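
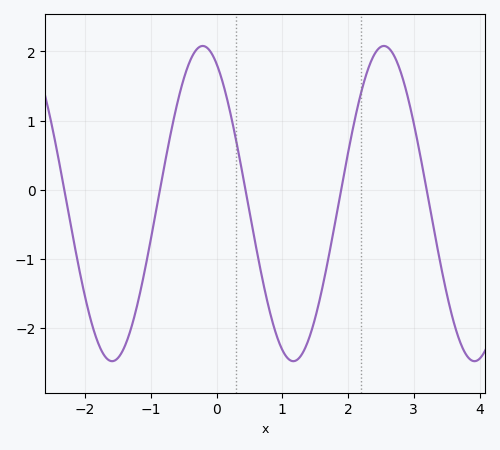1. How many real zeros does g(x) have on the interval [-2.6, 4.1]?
5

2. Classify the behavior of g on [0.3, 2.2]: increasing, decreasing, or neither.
neither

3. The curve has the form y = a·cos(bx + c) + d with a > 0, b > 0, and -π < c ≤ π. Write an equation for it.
y = 2.28cos(2.3x + 0.48) - 0.2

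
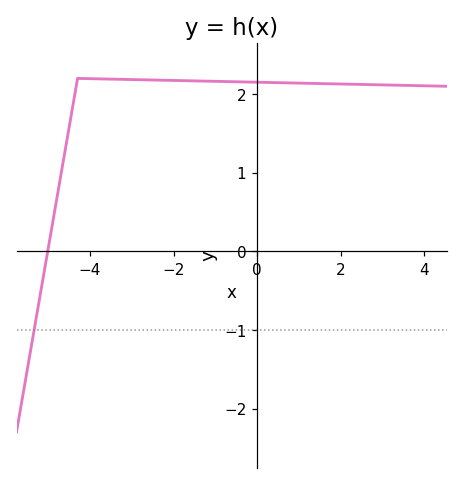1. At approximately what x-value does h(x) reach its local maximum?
-4.3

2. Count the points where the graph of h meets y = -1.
1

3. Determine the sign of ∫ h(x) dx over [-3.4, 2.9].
positive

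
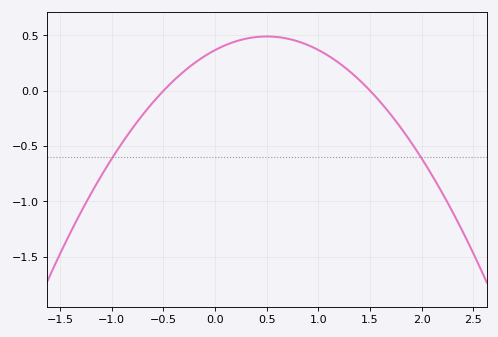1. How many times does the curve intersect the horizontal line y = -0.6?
2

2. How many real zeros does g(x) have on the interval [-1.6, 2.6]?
2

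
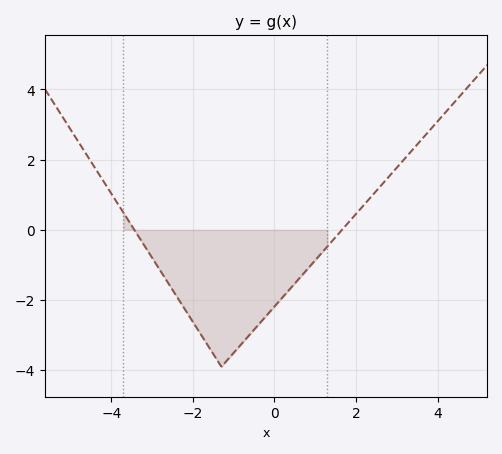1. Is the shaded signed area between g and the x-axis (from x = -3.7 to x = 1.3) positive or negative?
negative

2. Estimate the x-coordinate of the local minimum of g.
-1.3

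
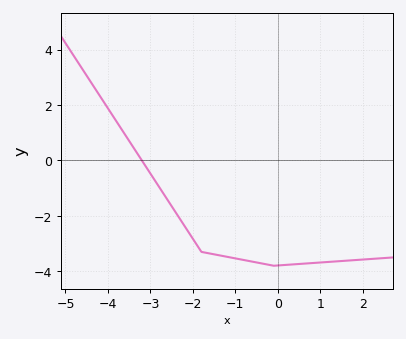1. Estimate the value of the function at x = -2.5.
-1.6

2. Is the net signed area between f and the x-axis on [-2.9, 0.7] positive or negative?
negative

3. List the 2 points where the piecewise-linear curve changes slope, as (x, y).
(-1.8, -3.3); (-0.1, -3.8)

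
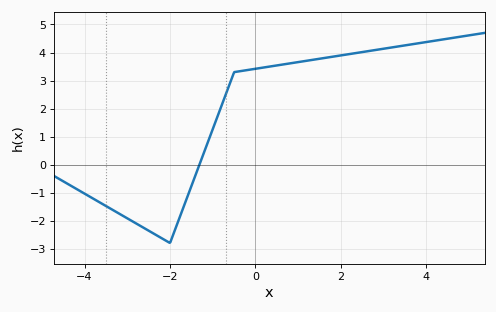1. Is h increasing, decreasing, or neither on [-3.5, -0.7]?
neither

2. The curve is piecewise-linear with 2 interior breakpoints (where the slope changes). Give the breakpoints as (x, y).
(-2, -2.8); (-0.5, 3.3)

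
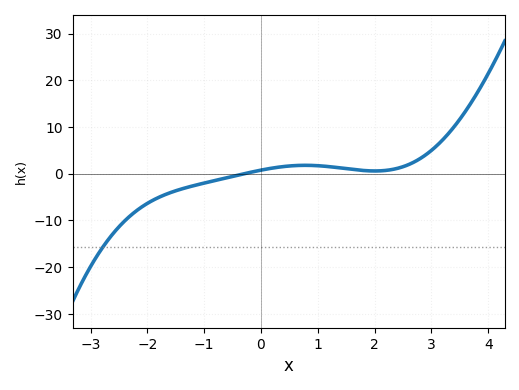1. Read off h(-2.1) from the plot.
-7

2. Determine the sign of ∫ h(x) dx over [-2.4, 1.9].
negative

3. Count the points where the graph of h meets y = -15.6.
1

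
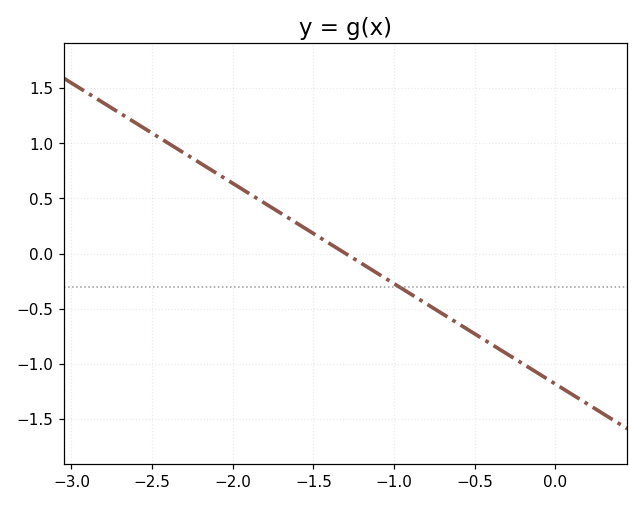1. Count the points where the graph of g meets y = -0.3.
1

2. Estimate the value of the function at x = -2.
0.637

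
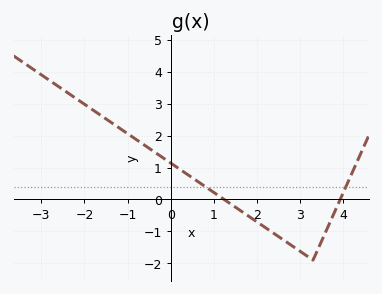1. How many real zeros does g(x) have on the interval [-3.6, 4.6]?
2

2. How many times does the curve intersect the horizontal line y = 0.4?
2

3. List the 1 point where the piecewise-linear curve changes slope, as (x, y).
(3.3, -1.9)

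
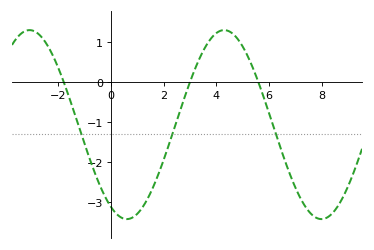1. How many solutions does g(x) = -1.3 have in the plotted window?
3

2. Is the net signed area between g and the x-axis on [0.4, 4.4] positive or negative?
negative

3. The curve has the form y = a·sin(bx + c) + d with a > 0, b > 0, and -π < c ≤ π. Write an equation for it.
y = 2.36sin(0.85x - 2.08) - 1.06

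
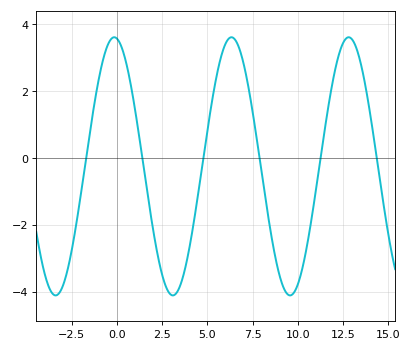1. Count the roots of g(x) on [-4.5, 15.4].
6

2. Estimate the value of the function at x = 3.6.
-3.6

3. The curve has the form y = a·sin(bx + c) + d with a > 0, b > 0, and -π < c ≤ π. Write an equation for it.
y = 3.86sin(0.97x + 1.7) - 0.25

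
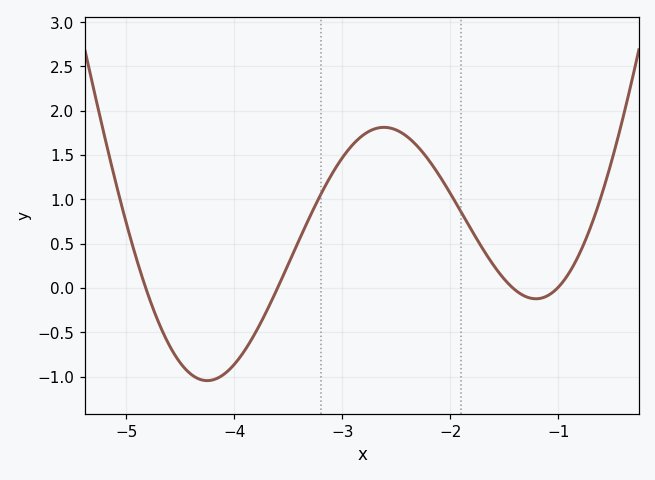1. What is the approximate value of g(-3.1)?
1.3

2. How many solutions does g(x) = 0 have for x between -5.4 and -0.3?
4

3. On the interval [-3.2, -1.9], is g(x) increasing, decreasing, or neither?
neither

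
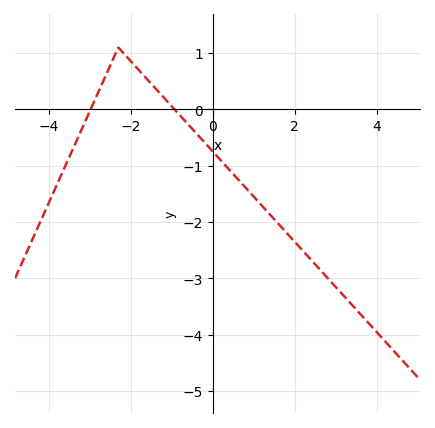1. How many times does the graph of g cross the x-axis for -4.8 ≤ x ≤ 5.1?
2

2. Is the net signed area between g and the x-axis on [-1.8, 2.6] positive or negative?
negative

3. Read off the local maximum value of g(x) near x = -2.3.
1.1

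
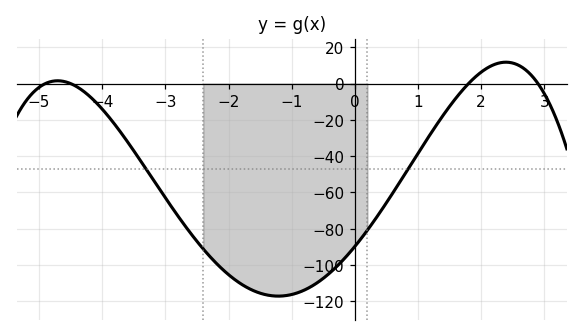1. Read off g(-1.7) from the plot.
-112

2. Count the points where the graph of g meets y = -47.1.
2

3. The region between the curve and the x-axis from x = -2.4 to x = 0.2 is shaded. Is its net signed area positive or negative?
negative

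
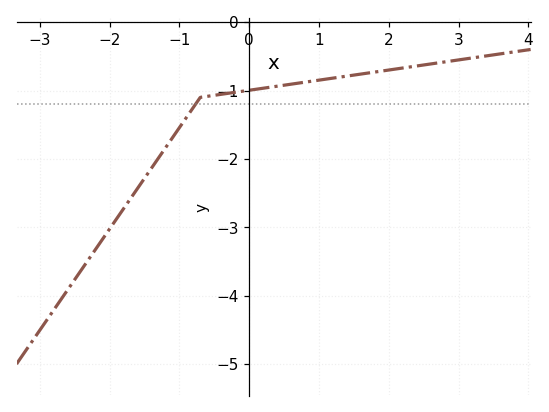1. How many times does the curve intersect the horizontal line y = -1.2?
1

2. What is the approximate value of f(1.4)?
-0.8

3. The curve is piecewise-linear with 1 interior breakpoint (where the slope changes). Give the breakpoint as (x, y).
(-0.7, -1.1)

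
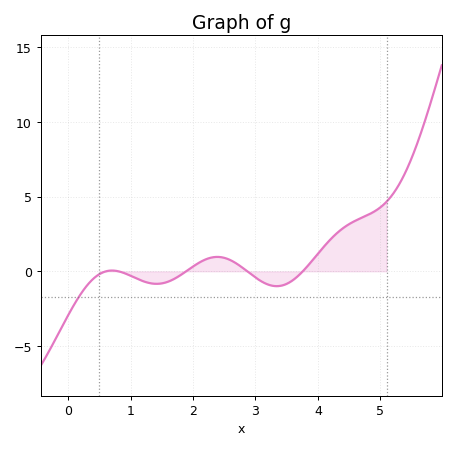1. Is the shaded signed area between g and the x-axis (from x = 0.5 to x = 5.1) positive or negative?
positive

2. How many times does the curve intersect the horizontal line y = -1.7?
1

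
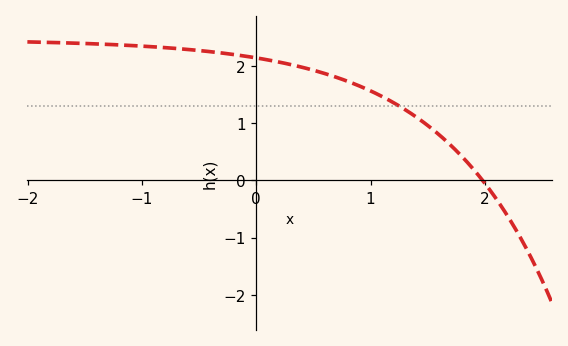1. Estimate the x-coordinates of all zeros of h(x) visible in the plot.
1.98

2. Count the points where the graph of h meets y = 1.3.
1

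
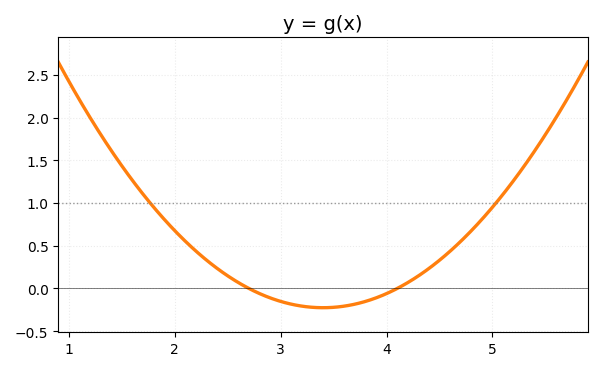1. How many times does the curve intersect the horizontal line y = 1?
2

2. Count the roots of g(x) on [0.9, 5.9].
2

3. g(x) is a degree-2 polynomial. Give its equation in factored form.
y = 0.46(x - 2.7)(x - 4.1)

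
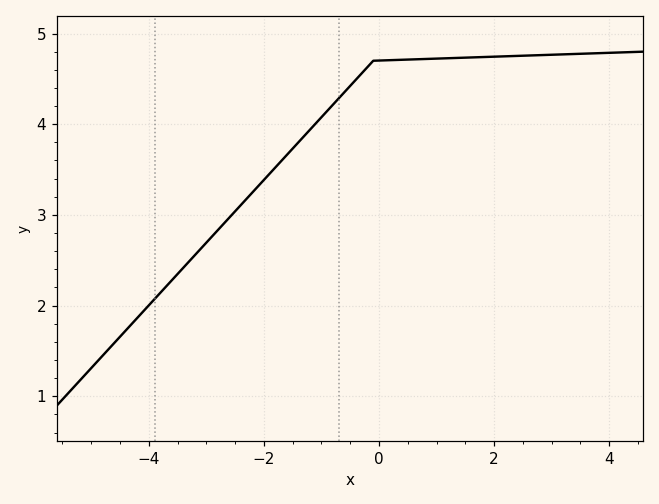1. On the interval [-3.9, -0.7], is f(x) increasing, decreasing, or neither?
increasing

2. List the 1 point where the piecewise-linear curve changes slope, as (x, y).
(-0.1, 4.7)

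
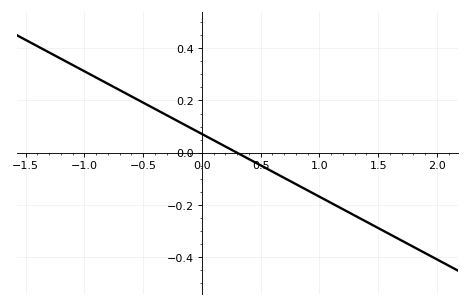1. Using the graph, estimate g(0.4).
-0.02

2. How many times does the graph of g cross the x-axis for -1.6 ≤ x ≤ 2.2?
1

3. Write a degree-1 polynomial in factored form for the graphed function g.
y = -0.24(x - 0.3)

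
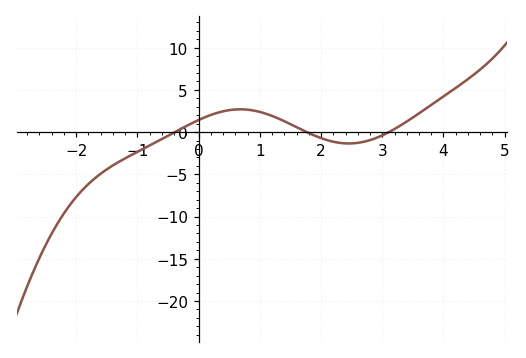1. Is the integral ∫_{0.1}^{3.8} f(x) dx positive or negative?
positive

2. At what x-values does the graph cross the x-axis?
-0.4, 1.8, 3.2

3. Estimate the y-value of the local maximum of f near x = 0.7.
2.5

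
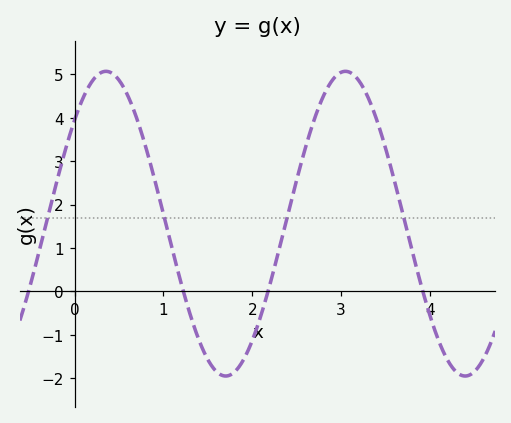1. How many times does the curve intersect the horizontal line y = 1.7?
4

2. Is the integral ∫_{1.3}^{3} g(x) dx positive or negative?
positive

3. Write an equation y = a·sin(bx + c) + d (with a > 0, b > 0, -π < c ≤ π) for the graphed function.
y = 3.51sin(2.33x + 0.75) + 1.56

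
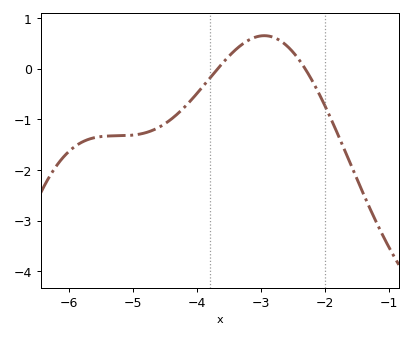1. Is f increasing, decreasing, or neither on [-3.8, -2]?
neither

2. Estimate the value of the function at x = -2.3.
0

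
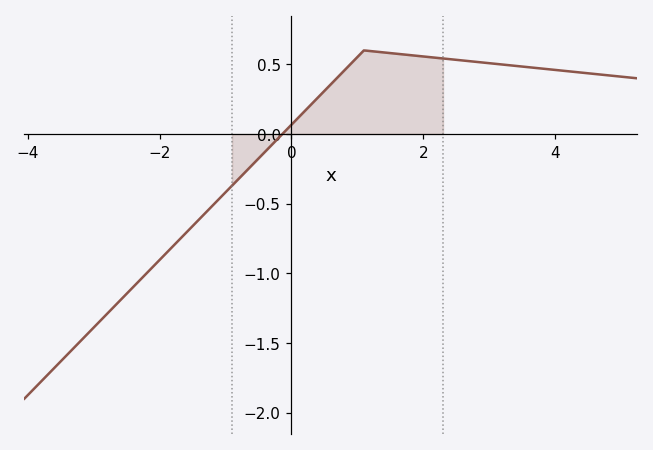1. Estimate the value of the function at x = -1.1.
-0.45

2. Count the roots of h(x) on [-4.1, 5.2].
1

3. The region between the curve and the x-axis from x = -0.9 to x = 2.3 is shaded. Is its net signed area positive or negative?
positive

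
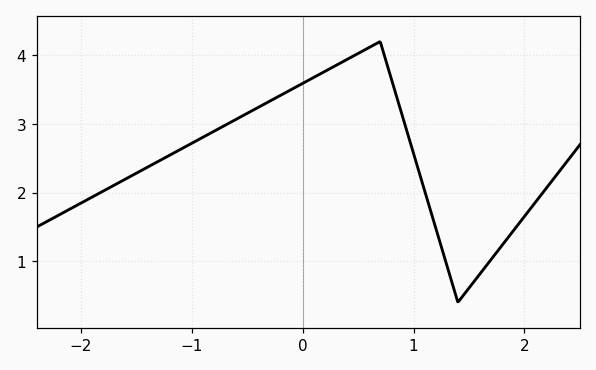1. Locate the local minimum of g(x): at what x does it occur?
1.4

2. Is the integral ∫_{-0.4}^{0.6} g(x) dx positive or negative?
positive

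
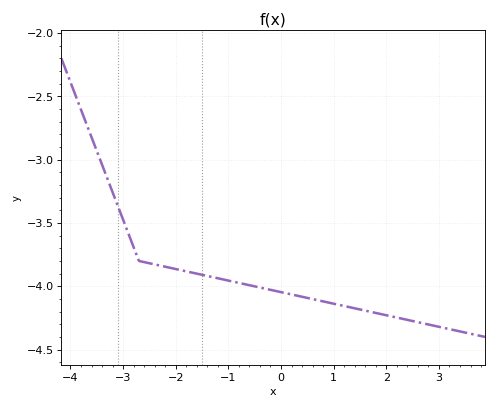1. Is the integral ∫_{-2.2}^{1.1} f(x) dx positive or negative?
negative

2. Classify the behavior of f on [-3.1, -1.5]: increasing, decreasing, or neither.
decreasing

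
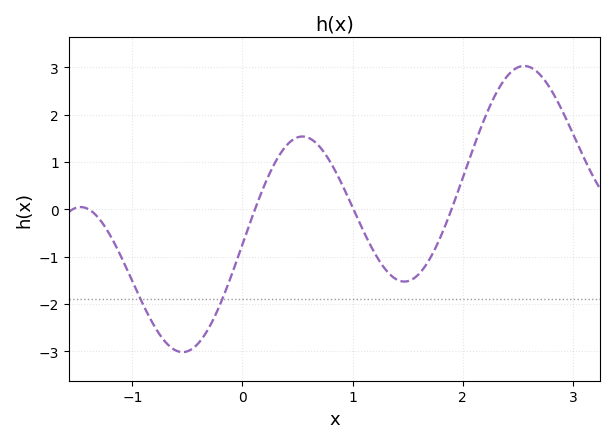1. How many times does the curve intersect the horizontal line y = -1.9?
2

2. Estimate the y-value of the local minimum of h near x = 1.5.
-1.5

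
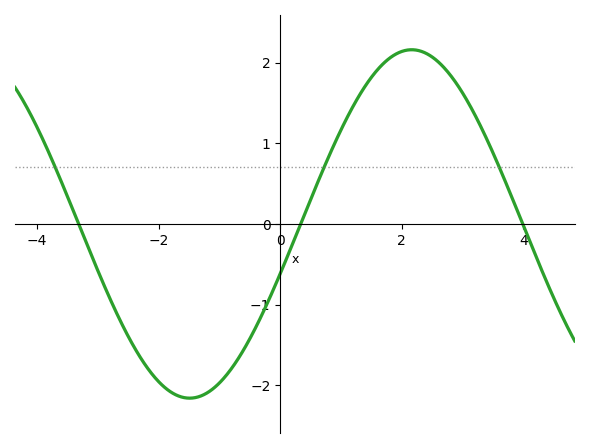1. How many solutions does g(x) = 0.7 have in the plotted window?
3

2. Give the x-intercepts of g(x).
-3.4, 0.4, 4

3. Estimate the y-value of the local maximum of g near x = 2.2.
2.2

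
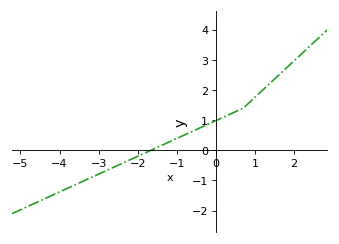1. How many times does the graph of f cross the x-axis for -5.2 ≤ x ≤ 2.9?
1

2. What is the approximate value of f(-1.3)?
0.217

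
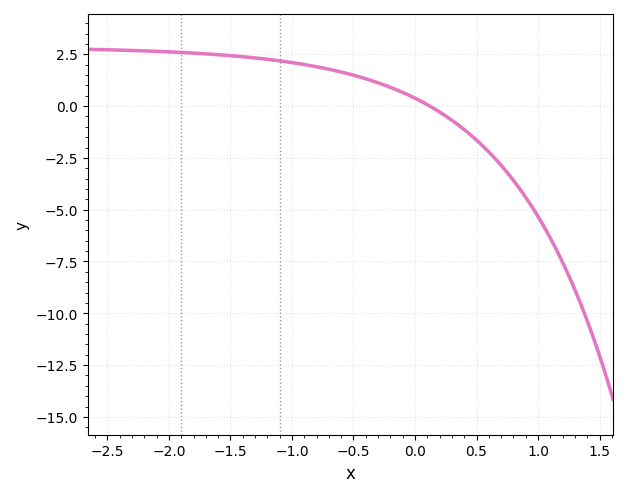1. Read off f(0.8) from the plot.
-3.6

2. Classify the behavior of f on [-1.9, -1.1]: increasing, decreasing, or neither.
decreasing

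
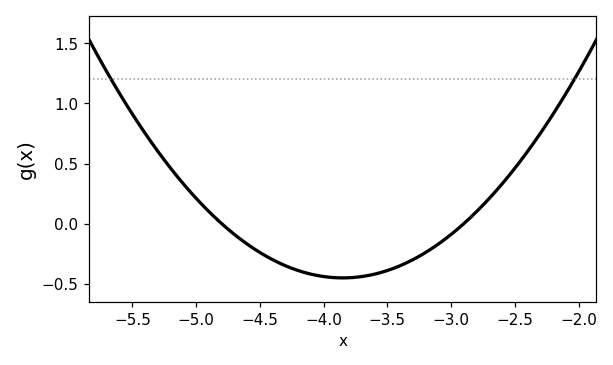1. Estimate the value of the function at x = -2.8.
0.1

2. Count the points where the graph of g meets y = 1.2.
2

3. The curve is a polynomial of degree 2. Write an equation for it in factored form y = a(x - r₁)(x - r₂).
y = 0.5(x + 4.8)(x + 2.9)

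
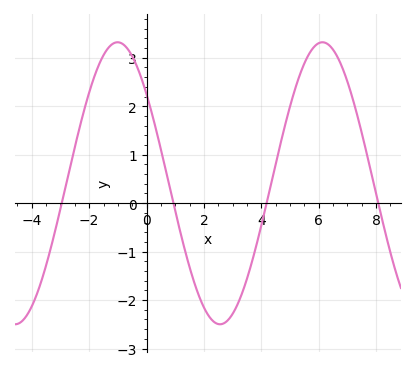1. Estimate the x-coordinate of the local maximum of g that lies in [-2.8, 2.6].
-1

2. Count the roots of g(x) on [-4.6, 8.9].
4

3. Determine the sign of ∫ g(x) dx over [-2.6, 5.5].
positive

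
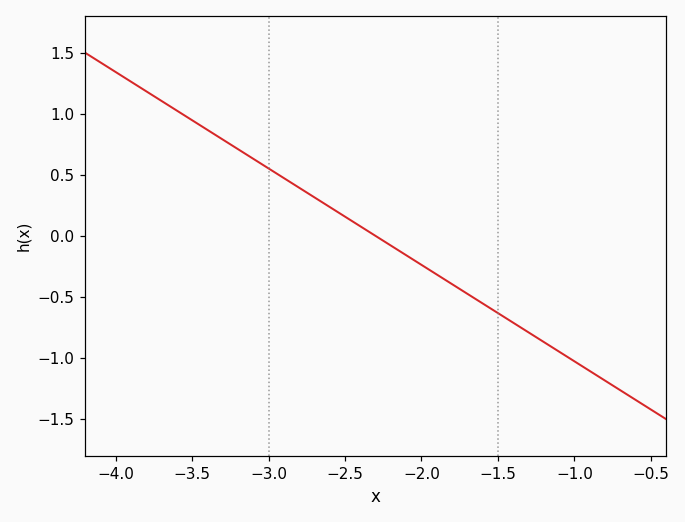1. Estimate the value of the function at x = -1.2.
-0.869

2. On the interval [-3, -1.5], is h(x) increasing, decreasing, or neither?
decreasing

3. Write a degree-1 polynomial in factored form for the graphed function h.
y = -0.79(x + 2.3)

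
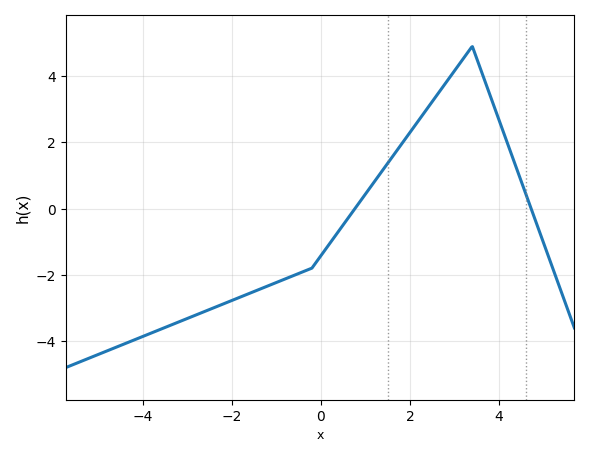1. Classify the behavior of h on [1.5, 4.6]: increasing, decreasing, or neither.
neither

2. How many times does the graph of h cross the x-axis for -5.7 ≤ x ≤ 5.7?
2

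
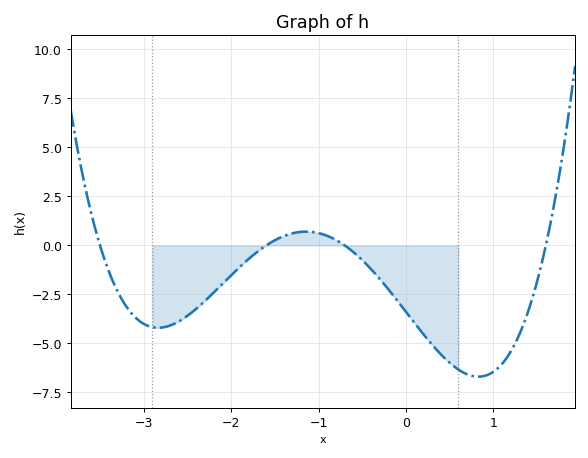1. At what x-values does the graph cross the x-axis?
-3.5, -1.6, -0.7, 1.6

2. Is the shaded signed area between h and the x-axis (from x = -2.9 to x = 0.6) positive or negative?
negative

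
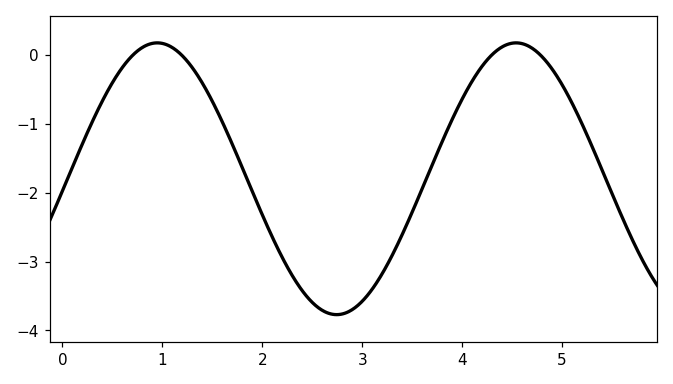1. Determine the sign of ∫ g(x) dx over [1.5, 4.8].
negative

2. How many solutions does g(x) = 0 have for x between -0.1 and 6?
4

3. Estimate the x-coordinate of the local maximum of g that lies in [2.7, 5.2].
4.5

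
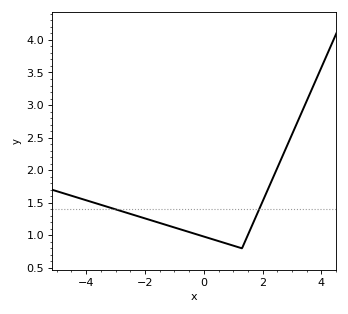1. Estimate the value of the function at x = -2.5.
1.35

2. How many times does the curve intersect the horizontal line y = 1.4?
2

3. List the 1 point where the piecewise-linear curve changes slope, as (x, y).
(1.3, 0.8)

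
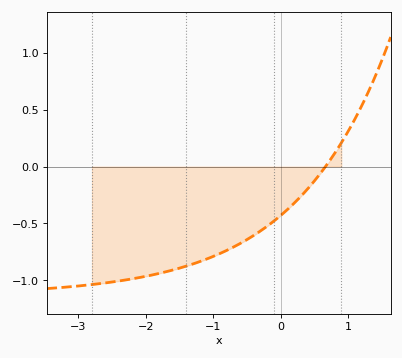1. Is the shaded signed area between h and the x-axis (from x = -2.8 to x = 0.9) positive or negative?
negative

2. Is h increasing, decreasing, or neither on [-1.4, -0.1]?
increasing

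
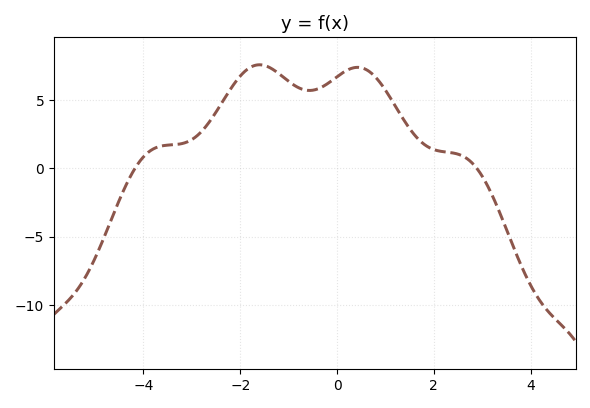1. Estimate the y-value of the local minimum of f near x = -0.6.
5.5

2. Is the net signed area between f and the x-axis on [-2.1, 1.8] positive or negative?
positive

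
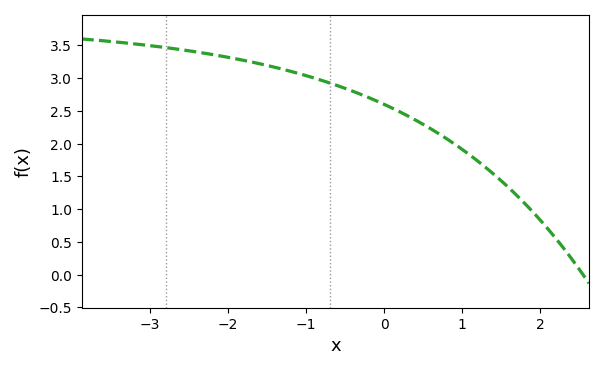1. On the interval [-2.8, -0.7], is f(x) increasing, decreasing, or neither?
decreasing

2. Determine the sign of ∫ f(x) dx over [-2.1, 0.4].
positive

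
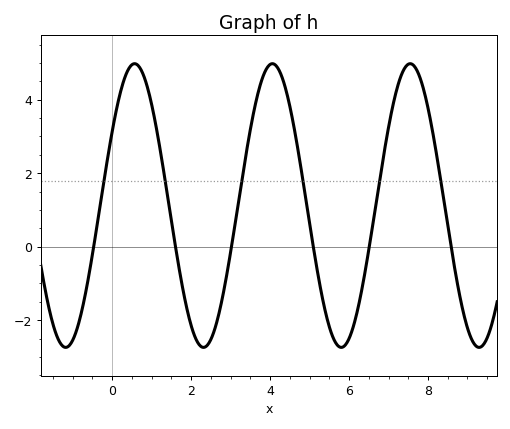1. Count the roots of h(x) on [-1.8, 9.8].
6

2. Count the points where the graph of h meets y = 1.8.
6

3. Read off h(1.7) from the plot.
-0.6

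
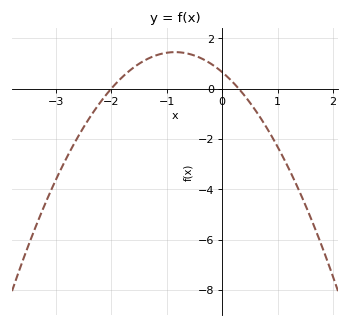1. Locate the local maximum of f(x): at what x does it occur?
-0.85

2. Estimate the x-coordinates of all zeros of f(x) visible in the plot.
-2, 0.3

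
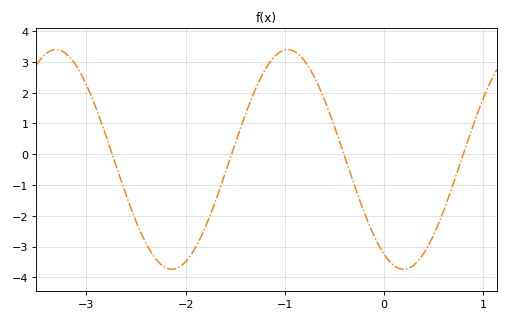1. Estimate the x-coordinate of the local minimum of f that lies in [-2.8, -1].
-2.1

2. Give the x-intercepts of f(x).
-2.7, -1.5, -0.4, 0.8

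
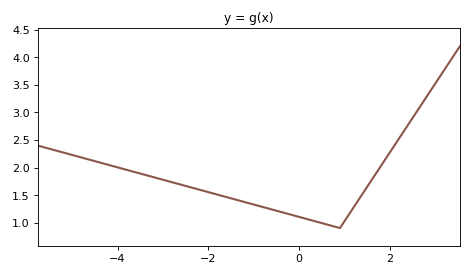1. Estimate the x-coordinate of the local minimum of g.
0.8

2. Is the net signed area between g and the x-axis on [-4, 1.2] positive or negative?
positive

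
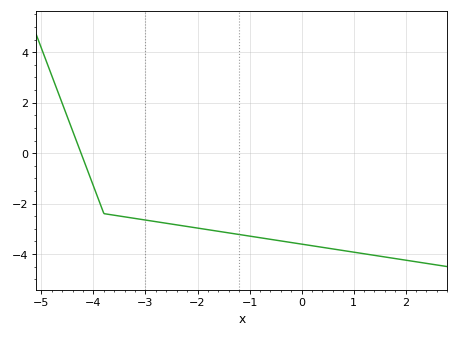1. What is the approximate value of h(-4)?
-1.31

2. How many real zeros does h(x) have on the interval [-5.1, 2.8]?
1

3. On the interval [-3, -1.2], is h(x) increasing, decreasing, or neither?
decreasing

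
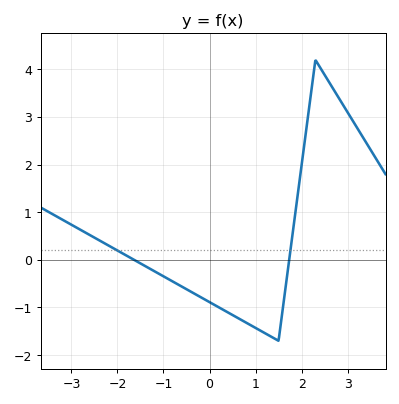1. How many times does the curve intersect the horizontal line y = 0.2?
2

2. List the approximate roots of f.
-1.6, 1.7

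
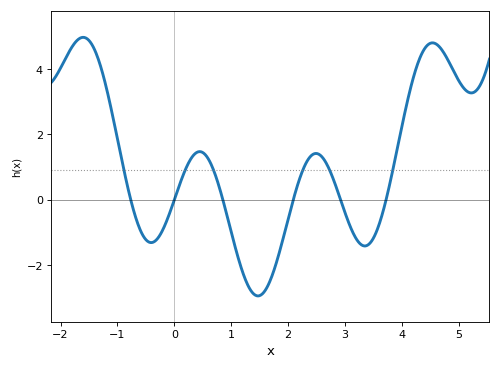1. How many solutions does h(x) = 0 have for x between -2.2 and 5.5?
6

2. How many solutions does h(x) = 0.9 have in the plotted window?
6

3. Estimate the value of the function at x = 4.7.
4.59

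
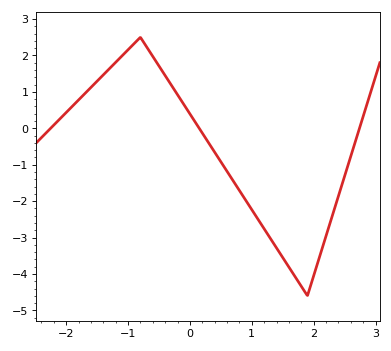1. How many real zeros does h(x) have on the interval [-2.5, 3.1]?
3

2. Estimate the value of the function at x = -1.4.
1.47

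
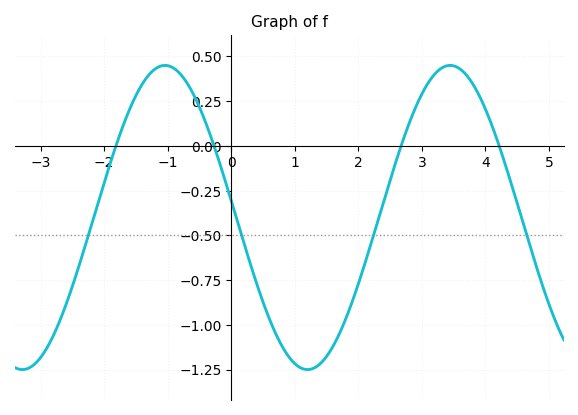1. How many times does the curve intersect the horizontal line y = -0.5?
4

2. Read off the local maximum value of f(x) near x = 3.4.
0.44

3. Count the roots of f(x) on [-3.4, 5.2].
4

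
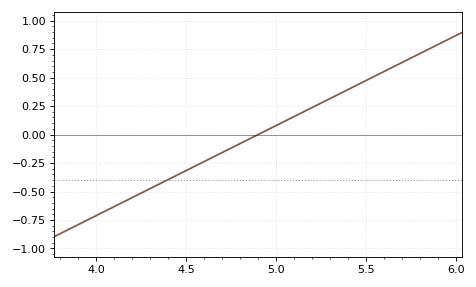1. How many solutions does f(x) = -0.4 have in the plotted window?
1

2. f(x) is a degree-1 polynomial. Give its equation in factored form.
y = 0.79(x - 4.9)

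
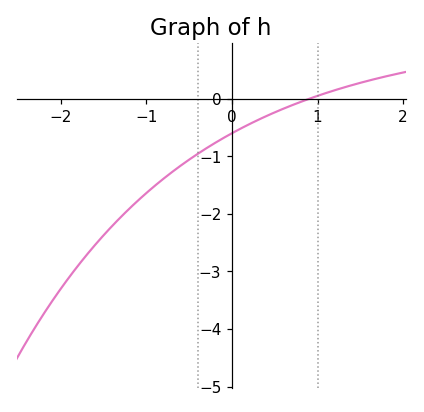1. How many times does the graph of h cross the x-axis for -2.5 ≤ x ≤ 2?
1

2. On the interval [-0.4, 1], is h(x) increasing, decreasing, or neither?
increasing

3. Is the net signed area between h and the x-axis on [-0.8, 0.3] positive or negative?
negative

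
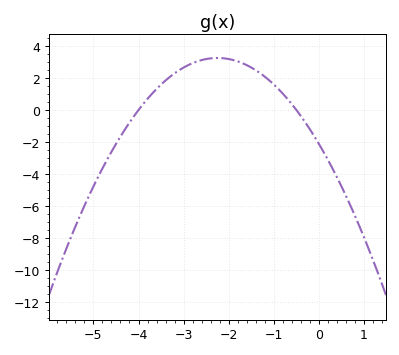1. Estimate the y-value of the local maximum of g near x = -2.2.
3.25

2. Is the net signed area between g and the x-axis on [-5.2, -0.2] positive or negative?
positive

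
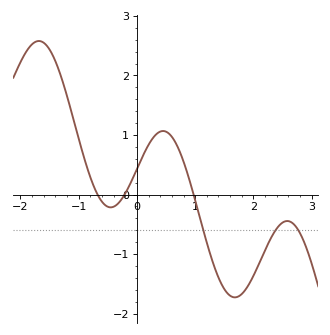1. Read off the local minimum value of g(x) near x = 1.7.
-1.7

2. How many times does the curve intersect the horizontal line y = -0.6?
3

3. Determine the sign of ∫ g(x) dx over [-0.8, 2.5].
negative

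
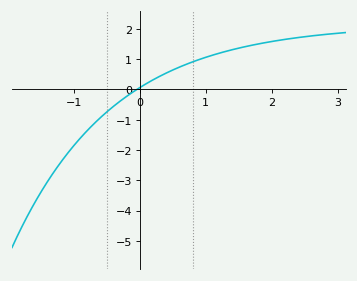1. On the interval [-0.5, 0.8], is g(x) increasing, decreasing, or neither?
increasing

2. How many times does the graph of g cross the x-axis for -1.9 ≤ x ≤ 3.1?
1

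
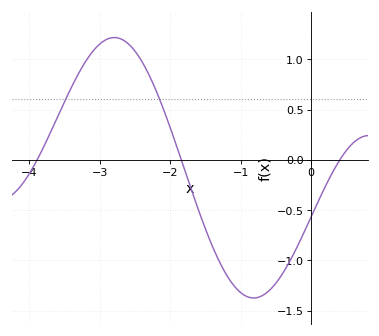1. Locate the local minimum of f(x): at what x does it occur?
-0.8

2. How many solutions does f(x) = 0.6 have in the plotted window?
2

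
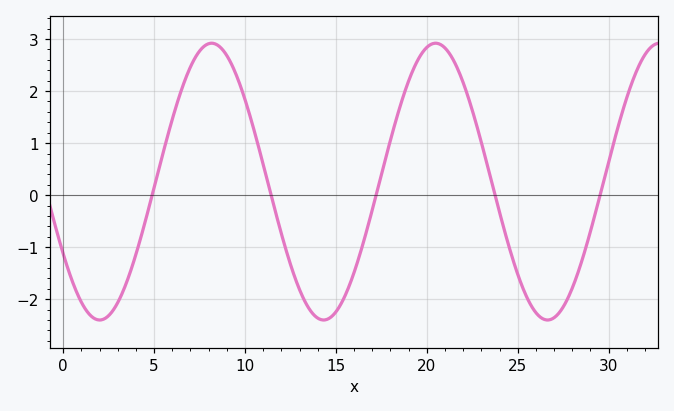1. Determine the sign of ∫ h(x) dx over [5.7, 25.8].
positive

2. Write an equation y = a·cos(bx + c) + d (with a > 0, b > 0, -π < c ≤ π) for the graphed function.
y = 2.66cos(0.51x + 2.1) + 0.26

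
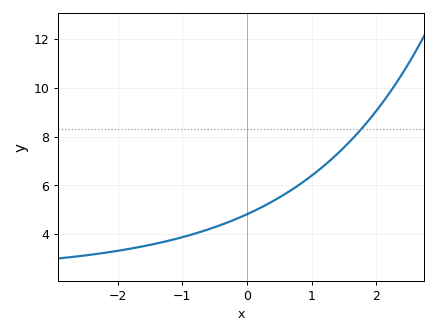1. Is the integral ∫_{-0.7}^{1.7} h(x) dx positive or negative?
positive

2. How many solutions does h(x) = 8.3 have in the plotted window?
1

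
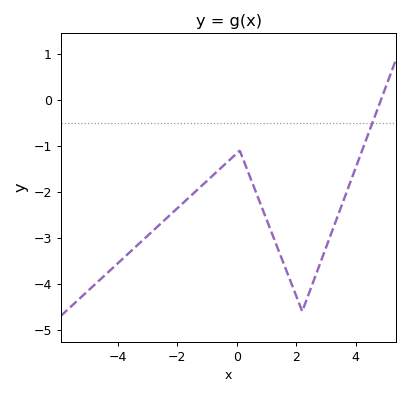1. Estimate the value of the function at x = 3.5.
-2.34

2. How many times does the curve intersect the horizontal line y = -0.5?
1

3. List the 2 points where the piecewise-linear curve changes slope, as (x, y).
(0.1, -1.1); (2.2, -4.6)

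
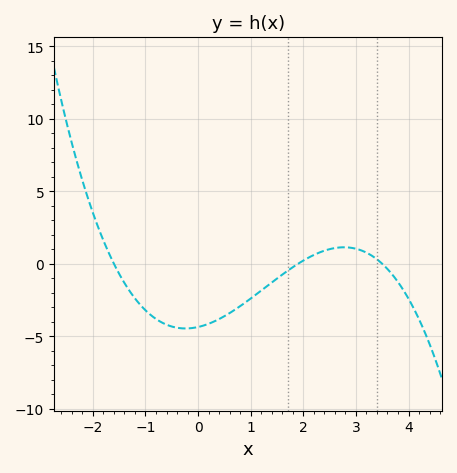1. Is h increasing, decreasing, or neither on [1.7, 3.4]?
neither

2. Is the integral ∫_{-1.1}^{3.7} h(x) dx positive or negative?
negative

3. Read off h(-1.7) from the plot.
1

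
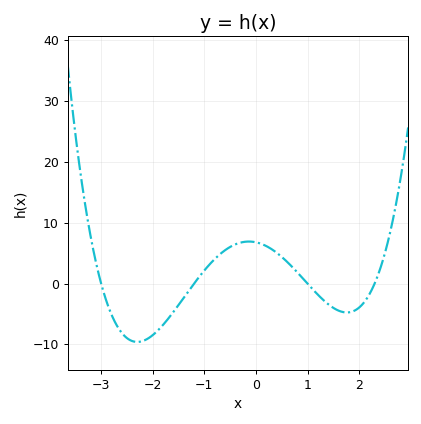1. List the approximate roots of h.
-3, -1.2, 1, 2.3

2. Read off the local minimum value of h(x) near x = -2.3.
-9.58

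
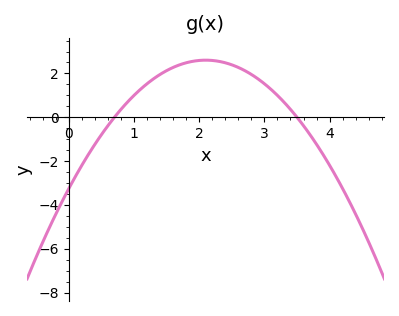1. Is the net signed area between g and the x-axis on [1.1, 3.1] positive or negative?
positive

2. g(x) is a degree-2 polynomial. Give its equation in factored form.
y = -1.33(x - 0.7)(x - 3.5)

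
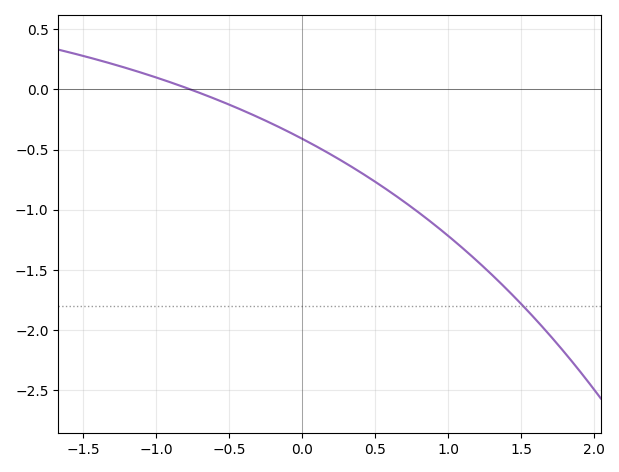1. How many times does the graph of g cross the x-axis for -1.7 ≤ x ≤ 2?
1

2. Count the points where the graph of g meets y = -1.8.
1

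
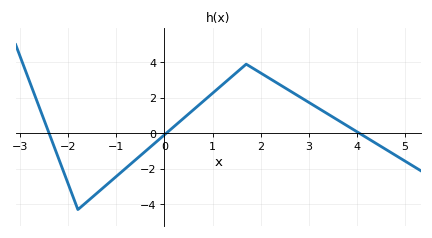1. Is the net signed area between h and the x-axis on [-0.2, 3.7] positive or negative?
positive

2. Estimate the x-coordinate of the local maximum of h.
1.7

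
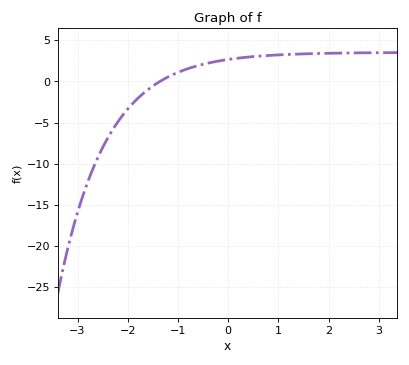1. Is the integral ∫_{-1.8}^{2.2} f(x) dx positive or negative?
positive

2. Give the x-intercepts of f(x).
-1.36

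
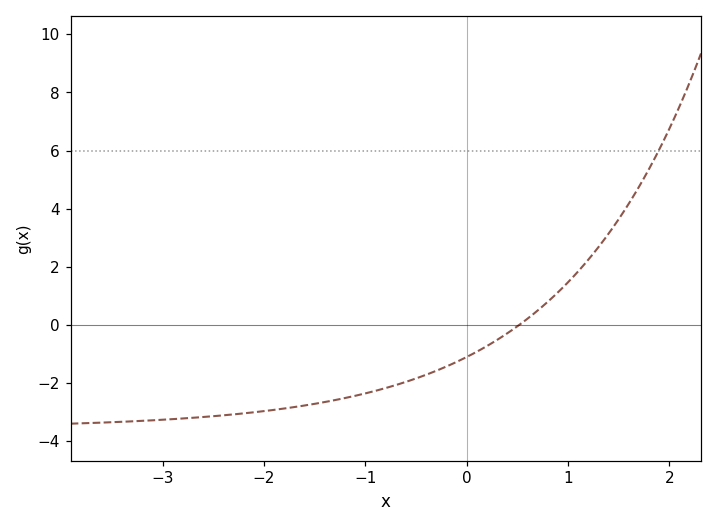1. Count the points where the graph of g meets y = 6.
1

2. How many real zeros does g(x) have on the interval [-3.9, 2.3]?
1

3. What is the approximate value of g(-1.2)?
-2.51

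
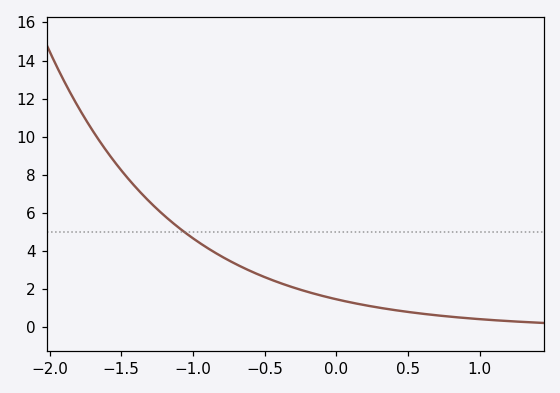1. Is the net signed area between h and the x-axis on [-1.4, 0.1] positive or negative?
positive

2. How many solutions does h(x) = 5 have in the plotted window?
1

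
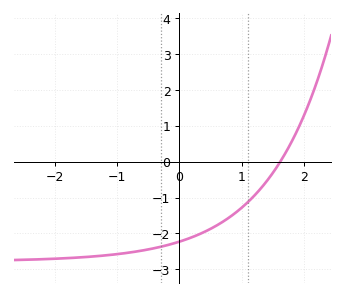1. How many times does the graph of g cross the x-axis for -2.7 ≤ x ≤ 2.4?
1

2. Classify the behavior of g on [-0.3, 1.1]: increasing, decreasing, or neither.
increasing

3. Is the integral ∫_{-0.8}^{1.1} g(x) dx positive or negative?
negative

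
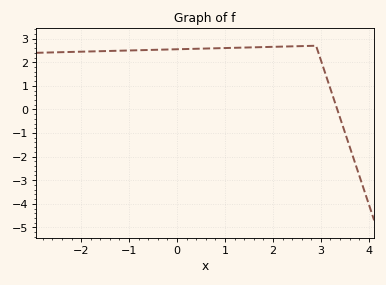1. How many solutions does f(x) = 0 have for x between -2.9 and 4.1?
1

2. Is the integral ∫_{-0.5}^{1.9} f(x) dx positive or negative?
positive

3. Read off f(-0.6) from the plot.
2.5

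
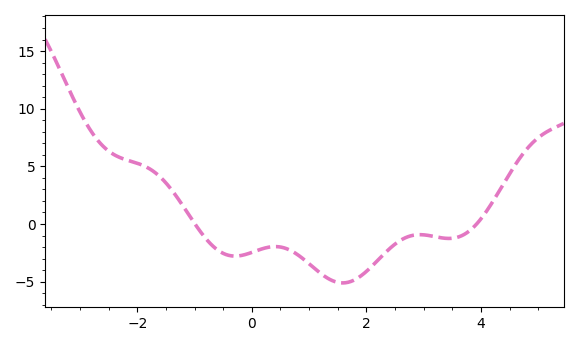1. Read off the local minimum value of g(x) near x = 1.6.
-5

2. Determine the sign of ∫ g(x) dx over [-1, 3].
negative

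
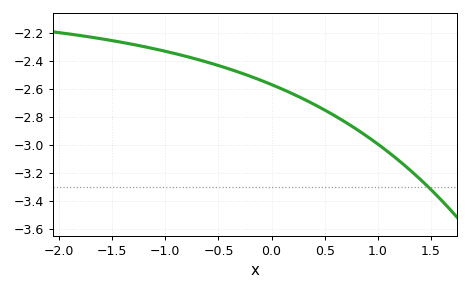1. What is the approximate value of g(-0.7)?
-2.39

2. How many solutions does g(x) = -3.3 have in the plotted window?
1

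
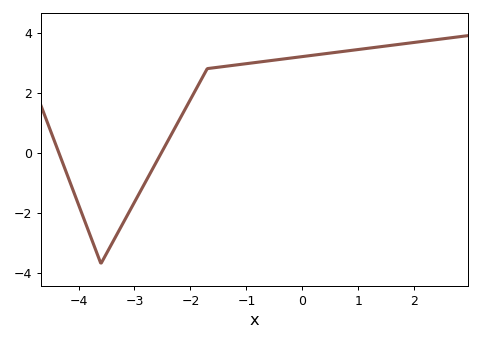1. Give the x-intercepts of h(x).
-4.35, -2.52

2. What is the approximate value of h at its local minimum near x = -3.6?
-3.7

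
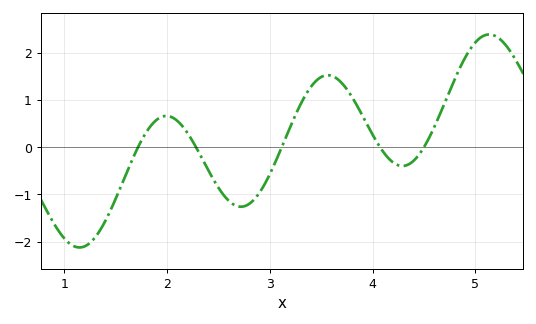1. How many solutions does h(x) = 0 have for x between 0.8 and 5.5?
5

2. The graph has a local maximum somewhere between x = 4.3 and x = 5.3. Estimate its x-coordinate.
5.1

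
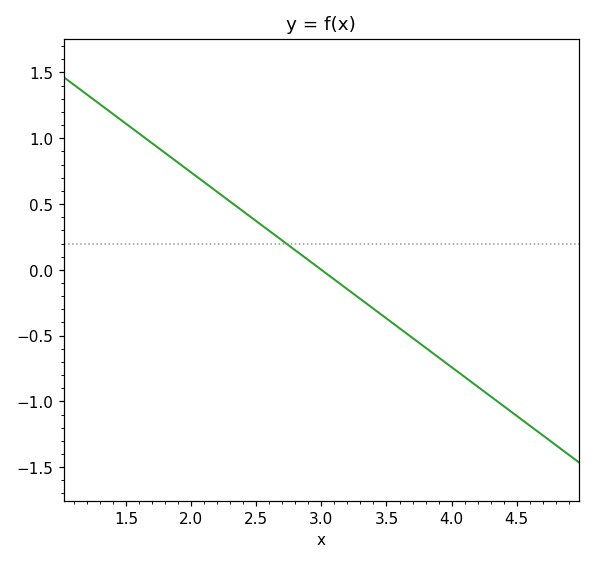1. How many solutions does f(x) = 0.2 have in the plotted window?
1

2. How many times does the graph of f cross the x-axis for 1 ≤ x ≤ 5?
1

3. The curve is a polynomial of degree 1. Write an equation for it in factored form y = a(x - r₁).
y = -0.74(x - 3)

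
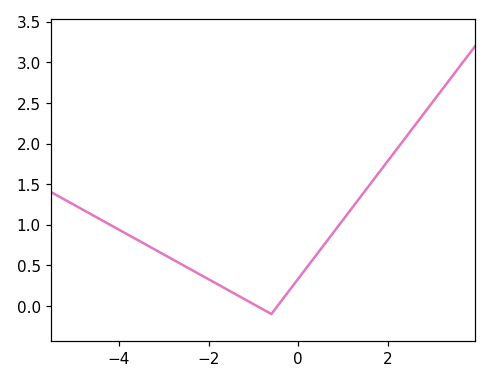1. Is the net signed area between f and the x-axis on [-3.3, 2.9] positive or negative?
positive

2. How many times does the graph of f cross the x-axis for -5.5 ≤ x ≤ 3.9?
2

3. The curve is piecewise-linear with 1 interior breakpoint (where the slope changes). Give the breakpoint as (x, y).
(-0.6, -0.1)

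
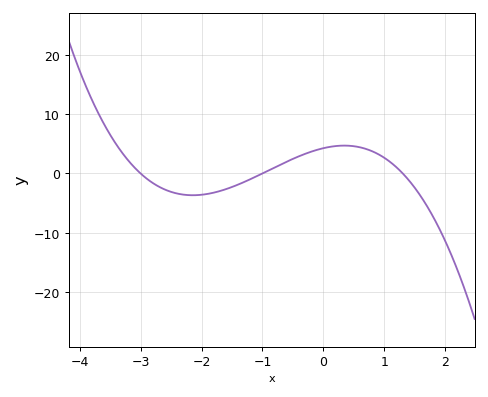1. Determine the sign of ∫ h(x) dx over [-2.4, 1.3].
positive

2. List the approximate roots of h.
-3, -1, 1.3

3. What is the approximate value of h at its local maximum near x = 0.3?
5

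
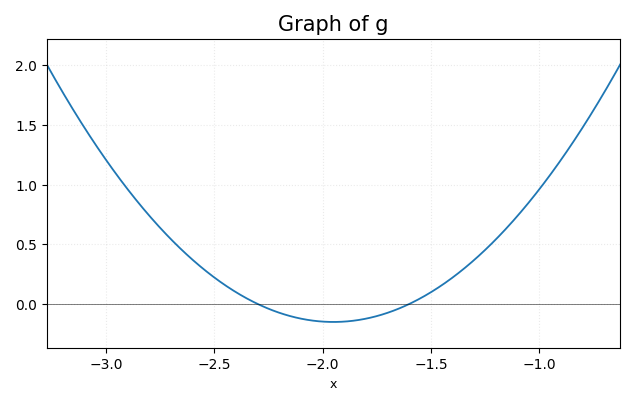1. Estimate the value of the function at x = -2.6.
0.369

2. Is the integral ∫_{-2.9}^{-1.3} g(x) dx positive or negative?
positive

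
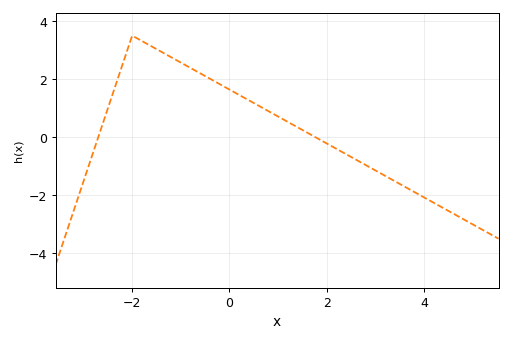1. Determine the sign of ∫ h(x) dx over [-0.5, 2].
positive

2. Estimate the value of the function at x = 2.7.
-0.866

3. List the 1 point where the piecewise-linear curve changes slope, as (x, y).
(-2, 3.5)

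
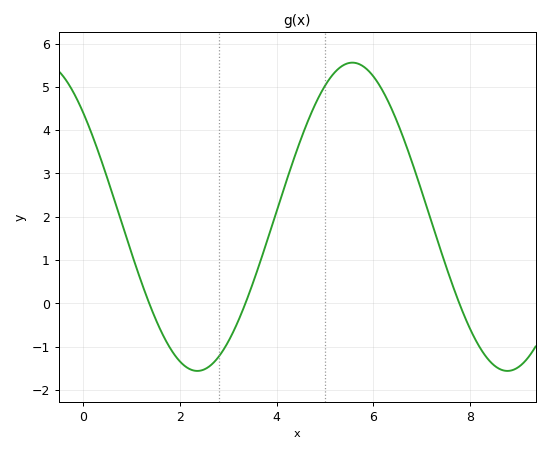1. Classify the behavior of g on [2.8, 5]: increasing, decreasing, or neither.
increasing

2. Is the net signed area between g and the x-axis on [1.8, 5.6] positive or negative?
positive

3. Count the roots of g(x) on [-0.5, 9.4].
3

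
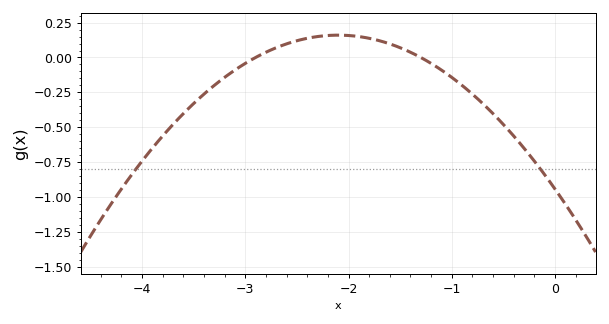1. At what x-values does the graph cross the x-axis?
-2.9, -1.3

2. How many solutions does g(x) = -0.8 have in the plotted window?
2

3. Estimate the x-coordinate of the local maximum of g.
-2.1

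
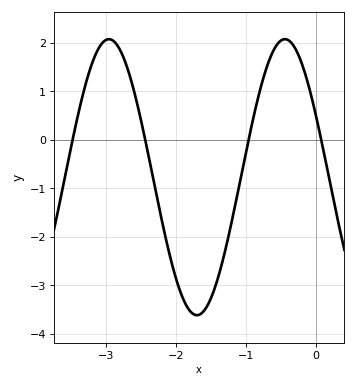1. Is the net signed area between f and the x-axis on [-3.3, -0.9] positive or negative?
negative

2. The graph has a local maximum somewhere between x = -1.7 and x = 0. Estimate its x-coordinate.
-0.4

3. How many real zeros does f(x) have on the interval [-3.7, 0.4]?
4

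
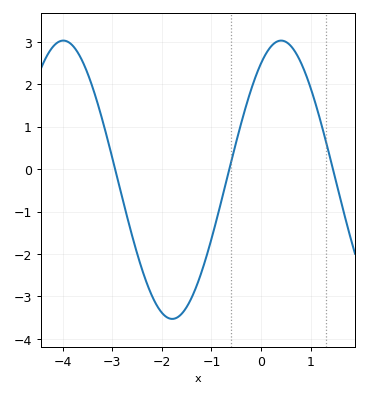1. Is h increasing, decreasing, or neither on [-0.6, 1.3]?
neither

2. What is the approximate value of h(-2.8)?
-0.673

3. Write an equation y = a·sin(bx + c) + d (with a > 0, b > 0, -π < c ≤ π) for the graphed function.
y = 3.28sin(1.43x + 0.992) - 0.25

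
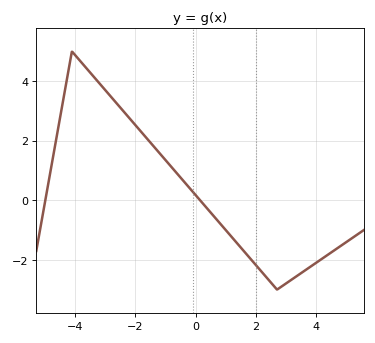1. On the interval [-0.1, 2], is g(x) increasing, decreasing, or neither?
decreasing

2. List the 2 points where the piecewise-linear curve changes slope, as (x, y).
(-4.1, 5); (2.7, -3)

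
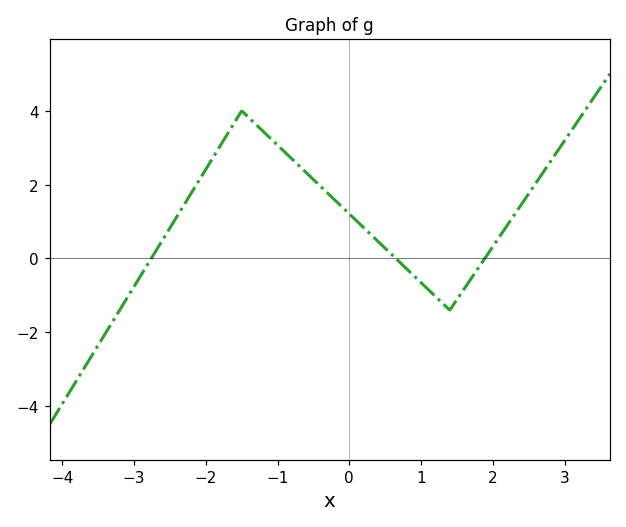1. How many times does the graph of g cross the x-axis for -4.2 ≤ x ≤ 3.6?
3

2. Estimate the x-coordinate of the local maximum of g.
-1.4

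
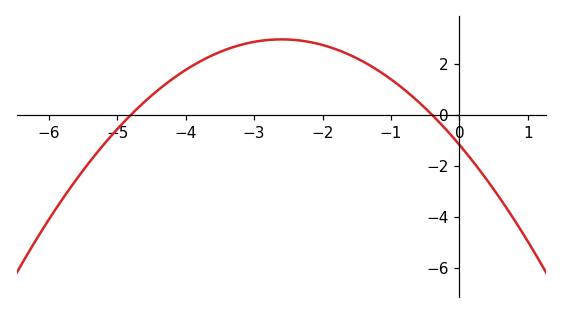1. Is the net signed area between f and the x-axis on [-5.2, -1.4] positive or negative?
positive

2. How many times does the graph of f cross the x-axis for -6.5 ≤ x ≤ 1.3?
2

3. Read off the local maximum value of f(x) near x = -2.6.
3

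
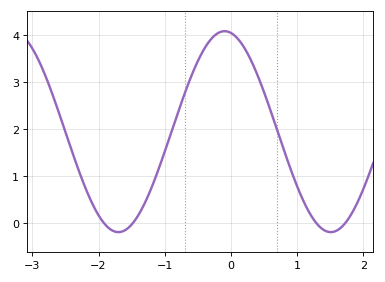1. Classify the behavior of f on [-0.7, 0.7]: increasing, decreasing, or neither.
neither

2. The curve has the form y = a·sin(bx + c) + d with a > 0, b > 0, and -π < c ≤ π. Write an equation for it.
y = 2.14sin(1.96x + 1.76) + 1.95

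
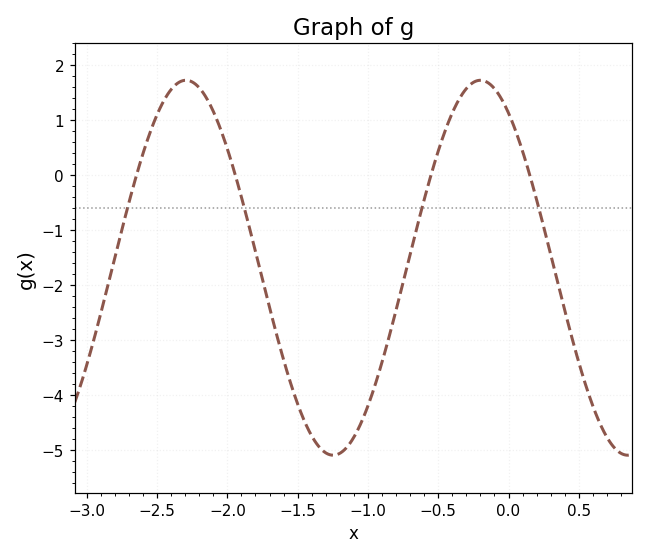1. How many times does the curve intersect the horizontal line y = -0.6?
4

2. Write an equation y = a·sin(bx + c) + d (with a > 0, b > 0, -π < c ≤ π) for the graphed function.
y = 3.41sin(3x + 2.2) - 1.69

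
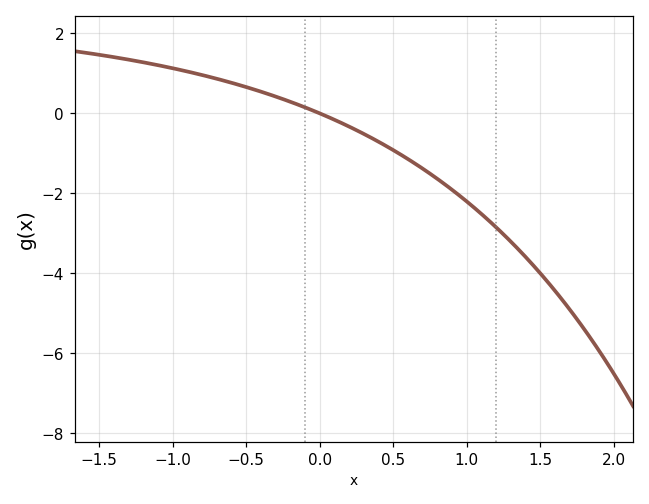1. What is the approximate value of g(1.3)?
-3.22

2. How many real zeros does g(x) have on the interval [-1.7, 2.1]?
1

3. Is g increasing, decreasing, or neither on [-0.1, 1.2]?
decreasing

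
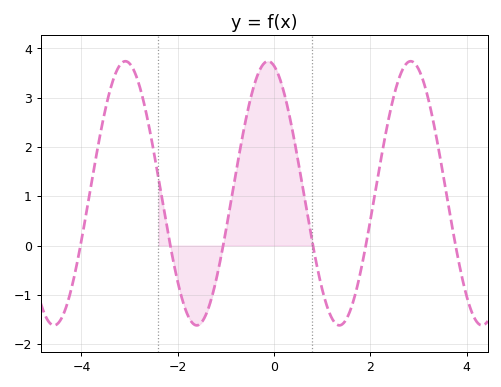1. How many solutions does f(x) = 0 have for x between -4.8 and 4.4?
6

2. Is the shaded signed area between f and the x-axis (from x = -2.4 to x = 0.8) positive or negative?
positive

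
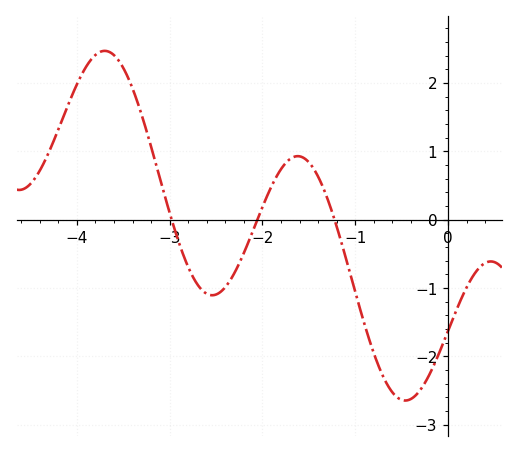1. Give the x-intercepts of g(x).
-3, -2.1, -1.2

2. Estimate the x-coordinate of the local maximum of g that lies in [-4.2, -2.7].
-3.7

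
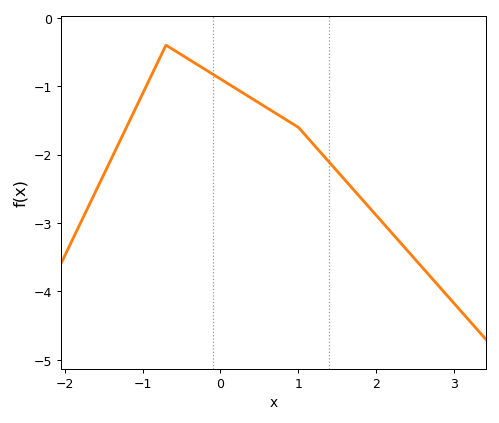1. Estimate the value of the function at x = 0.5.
-1.2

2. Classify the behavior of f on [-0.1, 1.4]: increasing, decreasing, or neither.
decreasing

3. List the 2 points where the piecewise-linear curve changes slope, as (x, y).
(-0.7, -0.4); (1, -1.6)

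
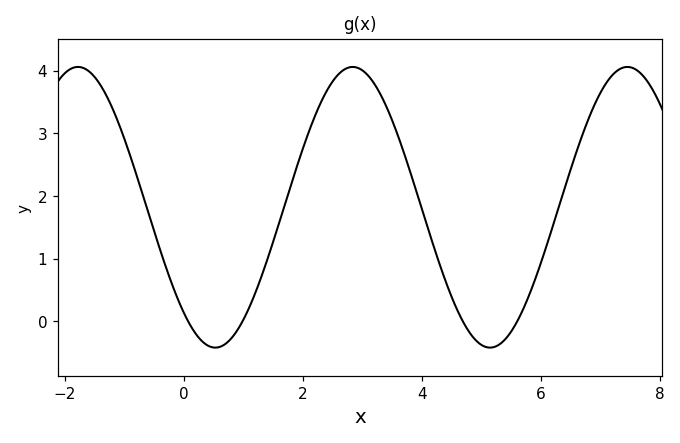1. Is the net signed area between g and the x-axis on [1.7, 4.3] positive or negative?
positive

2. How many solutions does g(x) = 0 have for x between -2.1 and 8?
4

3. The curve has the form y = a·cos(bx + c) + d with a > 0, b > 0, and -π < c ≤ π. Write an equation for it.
y = 2.24cos(1.36x + 2.42) + 1.82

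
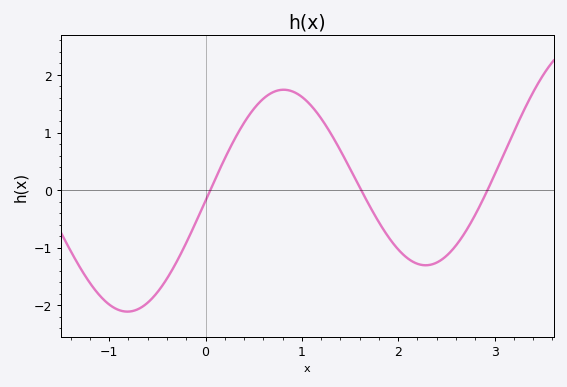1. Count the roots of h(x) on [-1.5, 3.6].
3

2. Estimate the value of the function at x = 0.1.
0.2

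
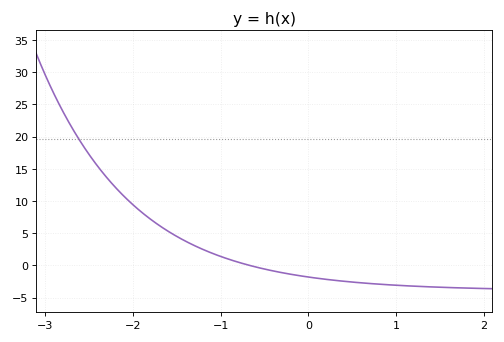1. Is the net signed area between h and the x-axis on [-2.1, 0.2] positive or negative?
positive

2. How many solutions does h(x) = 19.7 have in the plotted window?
1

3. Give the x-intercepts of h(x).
-0.7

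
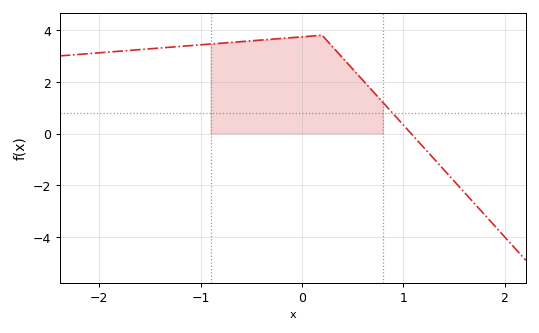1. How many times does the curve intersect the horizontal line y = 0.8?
1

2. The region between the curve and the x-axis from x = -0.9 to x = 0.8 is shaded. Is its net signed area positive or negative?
positive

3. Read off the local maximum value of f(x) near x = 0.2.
3.8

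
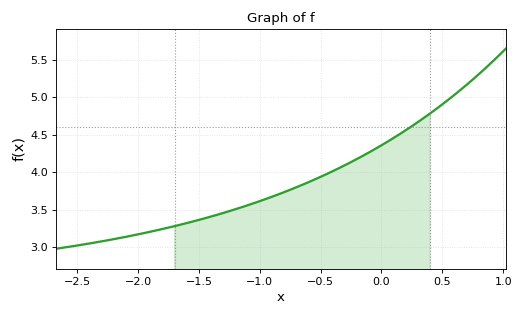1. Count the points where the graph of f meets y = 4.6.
1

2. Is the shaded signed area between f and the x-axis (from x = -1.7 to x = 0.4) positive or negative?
positive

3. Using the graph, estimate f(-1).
3.6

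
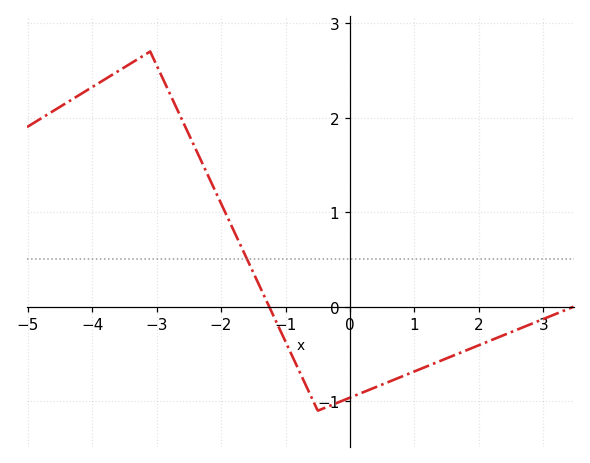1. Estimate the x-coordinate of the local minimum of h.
-0.499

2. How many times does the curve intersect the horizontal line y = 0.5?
1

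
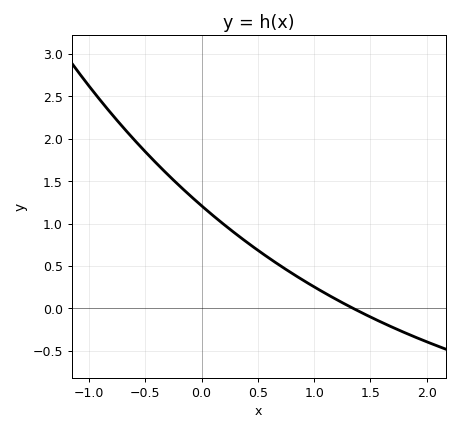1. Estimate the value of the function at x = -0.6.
2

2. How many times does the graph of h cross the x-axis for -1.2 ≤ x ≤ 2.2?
1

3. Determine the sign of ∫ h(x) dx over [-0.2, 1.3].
positive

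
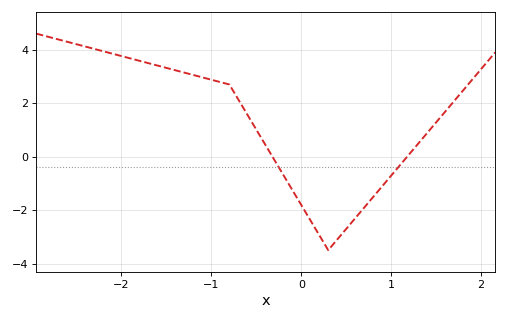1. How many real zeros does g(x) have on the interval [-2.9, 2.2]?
2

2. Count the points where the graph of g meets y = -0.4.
2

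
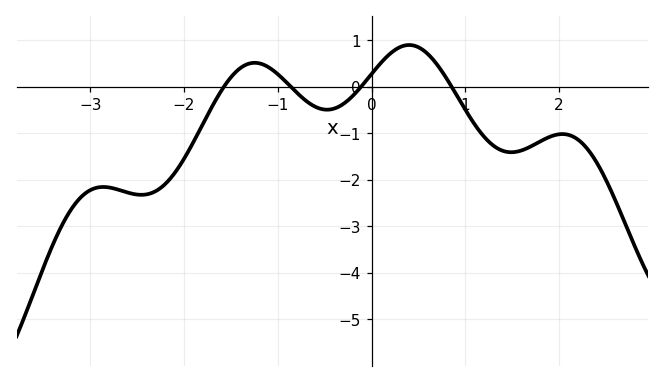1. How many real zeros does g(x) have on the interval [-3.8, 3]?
4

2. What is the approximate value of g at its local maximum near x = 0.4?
0.9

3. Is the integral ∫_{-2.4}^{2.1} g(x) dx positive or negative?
negative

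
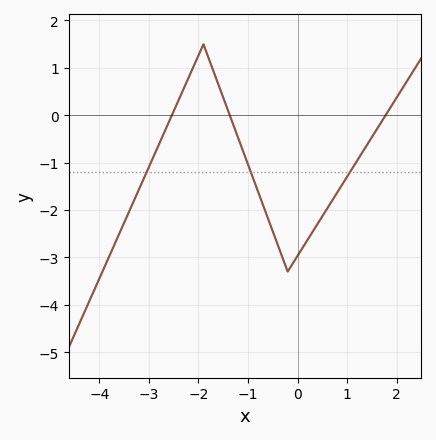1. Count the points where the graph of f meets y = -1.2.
3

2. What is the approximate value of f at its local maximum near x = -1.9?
1.5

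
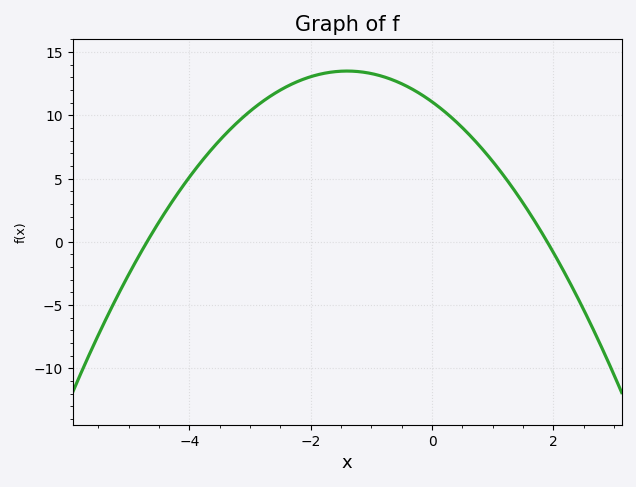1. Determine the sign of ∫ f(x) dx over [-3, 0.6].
positive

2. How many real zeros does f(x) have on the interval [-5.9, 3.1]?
2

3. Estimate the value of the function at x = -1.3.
13.5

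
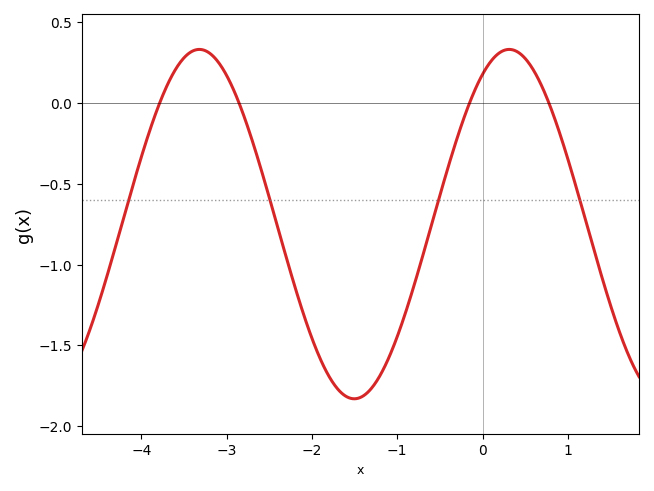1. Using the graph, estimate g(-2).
-1.46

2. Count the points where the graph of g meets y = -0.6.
4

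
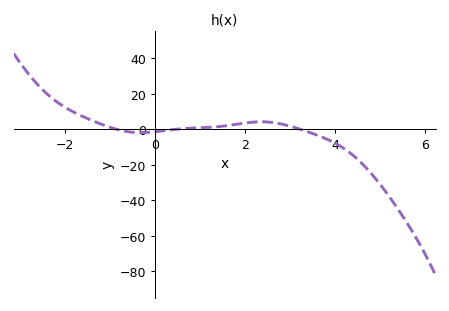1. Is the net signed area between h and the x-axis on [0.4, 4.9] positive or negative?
negative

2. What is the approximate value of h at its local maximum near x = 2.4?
4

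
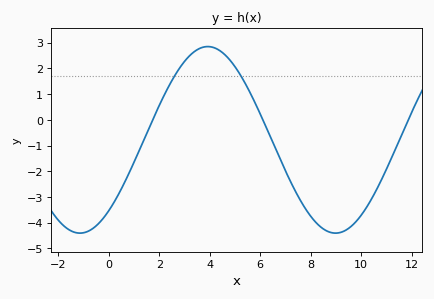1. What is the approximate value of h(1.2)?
-1.2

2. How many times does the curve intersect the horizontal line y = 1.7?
2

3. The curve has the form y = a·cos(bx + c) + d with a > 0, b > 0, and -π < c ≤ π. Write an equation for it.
y = 3.63cos(0.62x - 2.4) - 0.78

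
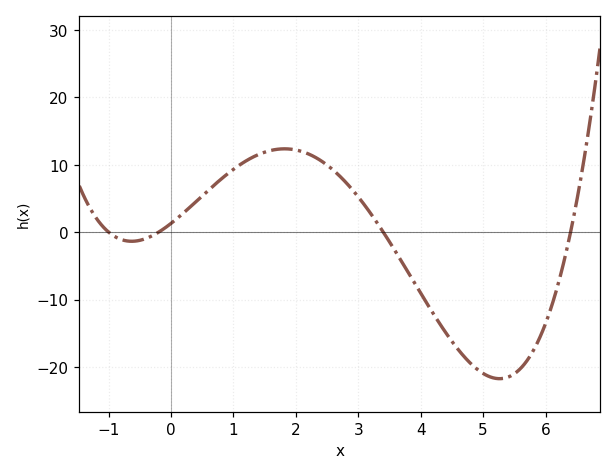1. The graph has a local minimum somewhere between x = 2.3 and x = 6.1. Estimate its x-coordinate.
5.26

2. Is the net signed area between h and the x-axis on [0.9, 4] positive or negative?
positive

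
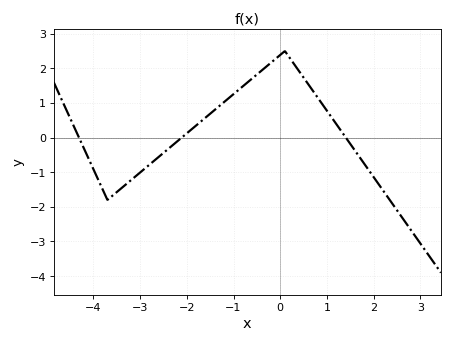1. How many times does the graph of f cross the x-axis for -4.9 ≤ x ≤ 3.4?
3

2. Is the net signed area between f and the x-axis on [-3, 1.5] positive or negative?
positive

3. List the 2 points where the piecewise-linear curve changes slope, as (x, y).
(-3.7, -1.8); (0.1, 2.5)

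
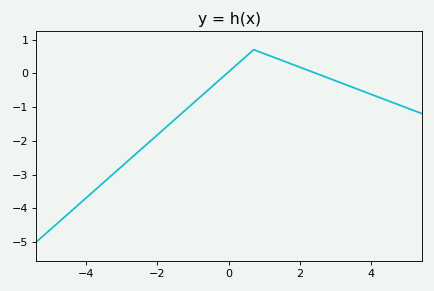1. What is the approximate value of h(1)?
0.579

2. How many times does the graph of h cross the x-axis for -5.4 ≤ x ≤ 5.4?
2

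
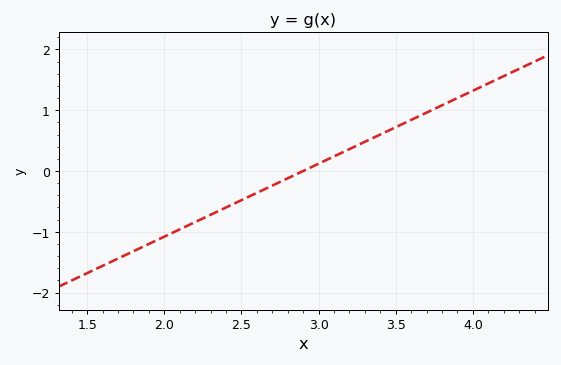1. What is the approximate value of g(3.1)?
0.24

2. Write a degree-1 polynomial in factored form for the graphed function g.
y = 1.2(x - 2.9)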